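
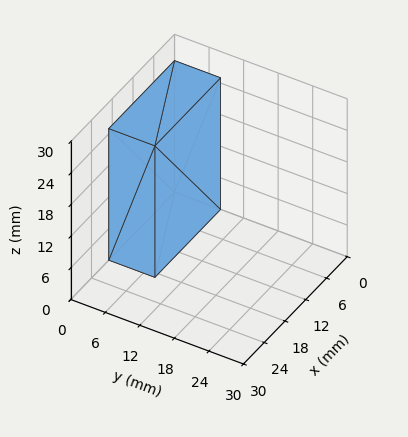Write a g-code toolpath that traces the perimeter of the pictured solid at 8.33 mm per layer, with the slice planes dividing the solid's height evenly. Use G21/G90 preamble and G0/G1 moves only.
Reading the render: the shape is a rectangular box, roughly 19 × 8 mm footprint and 25 mm tall (dimensions read to the nearest mm from the axis ticks). For the g-code, the solid's height is divided into equal slices at the stated Δz and each level perimeter traced with G1 moves after a G0 lift.

; perimeter-only toolpath
G21 ; units = mm
G90 ; absolute positioning
G28 ; home
; layer 1
G0 Z8.33
G0 X0.00 Y0.00
G1 X19.00 Y0.00
G1 X19.00 Y8.00
G1 X0.00 Y8.00
G1 X0.00 Y0.00
; layer 2
G0 Z16.67
G0 X0.00 Y0.00
G1 X19.00 Y0.00
G1 X19.00 Y8.00
G1 X0.00 Y8.00
G1 X0.00 Y0.00
; layer 3
G0 Z25.00
G0 X0.00 Y0.00
G1 X19.00 Y0.00
G1 X19.00 Y8.00
G1 X0.00 Y8.00
G1 X0.00 Y0.00
M2 ; end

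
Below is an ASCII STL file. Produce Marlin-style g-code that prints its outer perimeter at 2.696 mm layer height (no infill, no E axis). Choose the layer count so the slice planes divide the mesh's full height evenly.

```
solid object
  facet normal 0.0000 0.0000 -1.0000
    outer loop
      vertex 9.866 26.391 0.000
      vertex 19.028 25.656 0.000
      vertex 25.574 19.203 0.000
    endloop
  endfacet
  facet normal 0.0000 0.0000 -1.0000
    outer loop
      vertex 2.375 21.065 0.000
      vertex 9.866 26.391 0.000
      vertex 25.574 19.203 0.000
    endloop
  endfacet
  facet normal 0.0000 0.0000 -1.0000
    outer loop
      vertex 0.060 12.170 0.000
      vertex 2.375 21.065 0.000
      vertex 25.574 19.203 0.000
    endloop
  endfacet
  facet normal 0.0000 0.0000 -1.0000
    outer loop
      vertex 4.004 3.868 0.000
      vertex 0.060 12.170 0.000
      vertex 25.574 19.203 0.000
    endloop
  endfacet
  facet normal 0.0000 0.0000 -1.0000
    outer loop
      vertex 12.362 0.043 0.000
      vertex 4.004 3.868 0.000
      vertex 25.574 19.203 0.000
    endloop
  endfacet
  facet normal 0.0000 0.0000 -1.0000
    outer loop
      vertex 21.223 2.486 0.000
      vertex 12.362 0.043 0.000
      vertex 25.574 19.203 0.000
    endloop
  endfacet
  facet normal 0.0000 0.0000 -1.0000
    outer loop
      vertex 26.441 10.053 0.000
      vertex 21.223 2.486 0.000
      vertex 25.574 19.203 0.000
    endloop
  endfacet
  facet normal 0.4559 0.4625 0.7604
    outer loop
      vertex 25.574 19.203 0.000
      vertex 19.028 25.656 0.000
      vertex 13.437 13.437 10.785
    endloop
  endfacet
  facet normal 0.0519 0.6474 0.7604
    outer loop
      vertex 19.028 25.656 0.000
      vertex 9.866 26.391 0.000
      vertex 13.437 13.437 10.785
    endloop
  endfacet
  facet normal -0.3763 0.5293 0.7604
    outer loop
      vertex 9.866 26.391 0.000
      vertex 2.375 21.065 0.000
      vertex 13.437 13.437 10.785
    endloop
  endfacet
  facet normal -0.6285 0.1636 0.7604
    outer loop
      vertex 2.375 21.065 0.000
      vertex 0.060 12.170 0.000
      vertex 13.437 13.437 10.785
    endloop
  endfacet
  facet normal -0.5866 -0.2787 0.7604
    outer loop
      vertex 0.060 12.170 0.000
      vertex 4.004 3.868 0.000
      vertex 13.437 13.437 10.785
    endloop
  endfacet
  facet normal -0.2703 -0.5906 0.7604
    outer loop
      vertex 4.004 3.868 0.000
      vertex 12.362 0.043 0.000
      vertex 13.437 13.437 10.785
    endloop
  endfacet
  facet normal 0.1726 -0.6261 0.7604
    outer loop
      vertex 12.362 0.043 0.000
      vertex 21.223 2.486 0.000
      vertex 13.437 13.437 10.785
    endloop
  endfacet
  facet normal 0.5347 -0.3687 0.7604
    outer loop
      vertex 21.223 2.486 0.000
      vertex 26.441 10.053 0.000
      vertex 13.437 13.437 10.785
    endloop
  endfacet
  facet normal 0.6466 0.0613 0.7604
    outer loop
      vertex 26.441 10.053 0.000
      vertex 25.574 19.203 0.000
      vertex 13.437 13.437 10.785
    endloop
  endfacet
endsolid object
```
; perimeter-only toolpath
G21 ; units = mm
G90 ; absolute positioning
G28 ; home
; layer 1
G0 Z2.696
G0 X22.540 Y17.761
G1 X17.630 Y22.601
G1 X10.759 Y23.152
G1 X5.140 Y19.158
G1 X3.404 Y12.487
G1 X6.362 Y6.260
G1 X12.631 Y3.391
G1 X19.276 Y5.224
G1 X23.190 Y10.899
G1 X22.540 Y17.761
; layer 2
G0 Z5.393
G0 X19.506 Y16.320
G1 X16.232 Y19.546
G1 X11.651 Y19.914
G1 X7.906 Y17.251
G1 X6.748 Y12.803
G1 X8.720 Y8.652
G1 X12.899 Y6.740
G1 X17.330 Y7.962
G1 X19.939 Y11.745
G1 X19.506 Y16.320
; layer 3
G0 Z8.089
G0 X16.471 Y14.878
G1 X14.835 Y16.492
G1 X12.544 Y16.675
G1 X10.672 Y15.344
G1 X10.093 Y13.120
G1 X11.079 Y11.045
G1 X13.168 Y10.089
G1 X15.383 Y10.699
G1 X16.688 Y12.591
G1 X16.471 Y14.878
M2 ; end

The solid is a regular 9-sided pyramid, base circumscribed radius ≈ 13.4 mm, apex at z ≈ 10.8 mm. Slicing at Δz = 2.696 mm — 4 equal slices spanning the solid's height, so layer i sits at z = i·h/4 — gives 3 non-empty perimeters. Each is a 9-segment closed polygon; G0 lifts to the layer z and rapids to the start vertex, then G1 traces the edges. The cross-section shrinks linearly with z (the slice at the apex is degenerate and omitted).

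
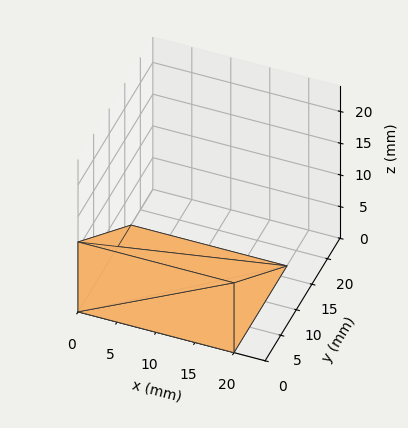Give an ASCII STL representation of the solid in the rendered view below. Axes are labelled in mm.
Reading the render: the shape is a wedge (ramp): 20 × 17 mm base, rising to 11 mm along the y=0 edge and sloping linearly to z=0 at y=17 (dimensions read to the nearest mm from the axis ticks). For the STL, each face is triangulated and given an outward normal.

solid part
  facet normal 0.0000 0.0000 -1.0000
    outer loop
      vertex 20.00 17.00 0.00
      vertex 20.00 0.00 0.00
      vertex 0.00 0.00 0.00
    endloop
  endfacet
  facet normal 0.0000 0.0000 -1.0000
    outer loop
      vertex 0.00 17.00 0.00
      vertex 20.00 17.00 0.00
      vertex 0.00 0.00 0.00
    endloop
  endfacet
  facet normal 0.0000 -1.0000 0.0000
    outer loop
      vertex 0.00 0.00 0.00
      vertex 20.00 0.00 0.00
      vertex 20.00 0.00 11.00
    endloop
  endfacet
  facet normal 0.0000 -1.0000 0.0000
    outer loop
      vertex 0.00 0.00 0.00
      vertex 20.00 0.00 11.00
      vertex 0.00 0.00 11.00
    endloop
  endfacet
  facet normal 0.0000 0.5433 0.8396
    outer loop
      vertex 0.00 0.00 11.00
      vertex 20.00 0.00 11.00
      vertex 20.00 17.00 0.00
    endloop
  endfacet
  facet normal 0.0000 0.5433 0.8396
    outer loop
      vertex 0.00 0.00 11.00
      vertex 20.00 17.00 0.00
      vertex 0.00 17.00 0.00
    endloop
  endfacet
  facet normal -1.0000 0.0000 0.0000
    outer loop
      vertex 0.00 0.00 11.00
      vertex 0.00 17.00 0.00
      vertex 0.00 0.00 0.00
    endloop
  endfacet
  facet normal 1.0000 0.0000 0.0000
    outer loop
      vertex 20.00 0.00 0.00
      vertex 20.00 17.00 0.00
      vertex 20.00 0.00 11.00
    endloop
  endfacet
endsolid part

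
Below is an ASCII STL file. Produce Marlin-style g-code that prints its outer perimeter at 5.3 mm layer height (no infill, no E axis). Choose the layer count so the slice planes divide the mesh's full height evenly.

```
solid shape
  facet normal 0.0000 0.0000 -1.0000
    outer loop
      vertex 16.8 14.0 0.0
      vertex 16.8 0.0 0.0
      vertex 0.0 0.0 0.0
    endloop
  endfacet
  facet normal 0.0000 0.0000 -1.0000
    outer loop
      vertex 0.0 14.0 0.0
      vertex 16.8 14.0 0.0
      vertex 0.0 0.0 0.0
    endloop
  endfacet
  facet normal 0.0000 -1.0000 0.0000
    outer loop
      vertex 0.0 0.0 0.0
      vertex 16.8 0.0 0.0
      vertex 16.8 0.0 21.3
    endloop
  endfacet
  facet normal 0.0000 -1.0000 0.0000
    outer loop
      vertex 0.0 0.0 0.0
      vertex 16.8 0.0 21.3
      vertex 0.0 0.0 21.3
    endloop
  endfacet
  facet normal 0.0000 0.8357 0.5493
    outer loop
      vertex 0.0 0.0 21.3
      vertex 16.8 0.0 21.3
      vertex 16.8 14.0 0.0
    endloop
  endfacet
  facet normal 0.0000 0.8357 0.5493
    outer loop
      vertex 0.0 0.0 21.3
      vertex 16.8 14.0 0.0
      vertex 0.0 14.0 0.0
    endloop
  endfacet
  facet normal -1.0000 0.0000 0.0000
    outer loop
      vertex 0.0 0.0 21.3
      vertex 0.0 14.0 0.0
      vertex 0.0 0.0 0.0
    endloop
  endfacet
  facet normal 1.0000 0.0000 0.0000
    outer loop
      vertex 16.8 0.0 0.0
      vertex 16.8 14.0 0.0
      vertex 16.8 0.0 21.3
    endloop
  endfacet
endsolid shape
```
; perimeter-only toolpath
G21 ; units = mm
G90 ; absolute positioning
G28 ; home
; layer 1
G0 Z5.3
G0 X0.0 Y0.0
G1 X16.8 Y0.0
G1 X16.8 Y10.5
G1 X0.0 Y10.5
G1 X0.0 Y0.0
; layer 2
G0 Z10.7
G0 X0.0 Y0.0
G1 X16.8 Y0.0
G1 X16.8 Y7.0
G1 X0.0 Y7.0
G1 X0.0 Y0.0
; layer 3
G0 Z16.0
G0 X0.0 Y0.0
G1 X16.8 Y0.0
G1 X16.8 Y3.5
G1 X0.0 Y3.5
G1 X0.0 Y0.0
M2 ; end

The solid is a wedge (ramp): 16.8 × 14 mm base, rising to 21.3 mm along the y=0 edge and sloping linearly to z=0 at y=14. Slicing at Δz = 5.3 mm — 4 equal slices spanning the solid's height, so layer i sits at z = i·h/4 — gives 3 non-empty perimeters. Each is a 4-segment closed polygon; G0 lifts to the layer z and rapids to the start vertex, then G1 traces the edges. The cross-section shrinks linearly with z (the slice at the apex is degenerate and omitted).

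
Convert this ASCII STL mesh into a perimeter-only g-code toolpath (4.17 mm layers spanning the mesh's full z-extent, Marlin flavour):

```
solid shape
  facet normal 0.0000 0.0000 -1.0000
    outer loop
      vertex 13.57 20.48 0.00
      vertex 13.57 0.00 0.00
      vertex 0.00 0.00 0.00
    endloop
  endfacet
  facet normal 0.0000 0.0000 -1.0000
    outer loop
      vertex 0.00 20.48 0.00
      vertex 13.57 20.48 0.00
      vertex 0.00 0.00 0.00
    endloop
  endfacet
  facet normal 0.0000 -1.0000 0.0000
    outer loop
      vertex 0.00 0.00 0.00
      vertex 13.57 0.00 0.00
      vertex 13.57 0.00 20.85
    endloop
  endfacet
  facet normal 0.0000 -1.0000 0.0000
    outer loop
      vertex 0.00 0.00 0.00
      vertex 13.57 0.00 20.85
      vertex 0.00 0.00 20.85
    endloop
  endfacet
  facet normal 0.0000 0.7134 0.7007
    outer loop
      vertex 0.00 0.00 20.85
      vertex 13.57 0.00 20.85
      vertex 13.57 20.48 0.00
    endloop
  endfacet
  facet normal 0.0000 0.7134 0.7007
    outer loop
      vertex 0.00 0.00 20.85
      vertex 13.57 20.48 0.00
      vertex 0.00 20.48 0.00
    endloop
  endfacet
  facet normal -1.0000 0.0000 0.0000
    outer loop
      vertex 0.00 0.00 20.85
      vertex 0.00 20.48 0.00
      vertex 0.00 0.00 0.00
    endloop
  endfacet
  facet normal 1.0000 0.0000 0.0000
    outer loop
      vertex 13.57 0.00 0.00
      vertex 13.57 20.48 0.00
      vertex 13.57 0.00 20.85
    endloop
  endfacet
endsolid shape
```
; perimeter-only toolpath
G21 ; units = mm
G90 ; absolute positioning
G28 ; home
; layer 1
G0 Z4.17
G0 X0.00 Y0.00
G1 X13.57 Y0.00
G1 X13.57 Y16.38
G1 X0.00 Y16.38
G1 X0.00 Y0.00
; layer 2
G0 Z8.34
G0 X0.00 Y0.00
G1 X13.57 Y0.00
G1 X13.57 Y12.29
G1 X0.00 Y12.29
G1 X0.00 Y0.00
; layer 3
G0 Z12.51
G0 X0.00 Y0.00
G1 X13.57 Y0.00
G1 X13.57 Y8.19
G1 X0.00 Y8.19
G1 X0.00 Y0.00
; layer 4
G0 Z16.68
G0 X0.00 Y0.00
G1 X13.57 Y0.00
G1 X13.57 Y4.10
G1 X0.00 Y4.10
G1 X0.00 Y0.00
M2 ; end

The solid is a wedge (ramp): 13.6 × 20.5 mm base, rising to 20.9 mm along the y=0 edge and sloping linearly to z=0 at y=20.5. Slicing at Δz = 4.17 mm — 5 equal slices spanning the solid's height, so layer i sits at z = i·h/5 — gives 4 non-empty perimeters. Each is a 4-segment closed polygon; G0 lifts to the layer z and rapids to the start vertex, then G1 traces the edges. The cross-section shrinks linearly with z (the slice at the apex is degenerate and omitted).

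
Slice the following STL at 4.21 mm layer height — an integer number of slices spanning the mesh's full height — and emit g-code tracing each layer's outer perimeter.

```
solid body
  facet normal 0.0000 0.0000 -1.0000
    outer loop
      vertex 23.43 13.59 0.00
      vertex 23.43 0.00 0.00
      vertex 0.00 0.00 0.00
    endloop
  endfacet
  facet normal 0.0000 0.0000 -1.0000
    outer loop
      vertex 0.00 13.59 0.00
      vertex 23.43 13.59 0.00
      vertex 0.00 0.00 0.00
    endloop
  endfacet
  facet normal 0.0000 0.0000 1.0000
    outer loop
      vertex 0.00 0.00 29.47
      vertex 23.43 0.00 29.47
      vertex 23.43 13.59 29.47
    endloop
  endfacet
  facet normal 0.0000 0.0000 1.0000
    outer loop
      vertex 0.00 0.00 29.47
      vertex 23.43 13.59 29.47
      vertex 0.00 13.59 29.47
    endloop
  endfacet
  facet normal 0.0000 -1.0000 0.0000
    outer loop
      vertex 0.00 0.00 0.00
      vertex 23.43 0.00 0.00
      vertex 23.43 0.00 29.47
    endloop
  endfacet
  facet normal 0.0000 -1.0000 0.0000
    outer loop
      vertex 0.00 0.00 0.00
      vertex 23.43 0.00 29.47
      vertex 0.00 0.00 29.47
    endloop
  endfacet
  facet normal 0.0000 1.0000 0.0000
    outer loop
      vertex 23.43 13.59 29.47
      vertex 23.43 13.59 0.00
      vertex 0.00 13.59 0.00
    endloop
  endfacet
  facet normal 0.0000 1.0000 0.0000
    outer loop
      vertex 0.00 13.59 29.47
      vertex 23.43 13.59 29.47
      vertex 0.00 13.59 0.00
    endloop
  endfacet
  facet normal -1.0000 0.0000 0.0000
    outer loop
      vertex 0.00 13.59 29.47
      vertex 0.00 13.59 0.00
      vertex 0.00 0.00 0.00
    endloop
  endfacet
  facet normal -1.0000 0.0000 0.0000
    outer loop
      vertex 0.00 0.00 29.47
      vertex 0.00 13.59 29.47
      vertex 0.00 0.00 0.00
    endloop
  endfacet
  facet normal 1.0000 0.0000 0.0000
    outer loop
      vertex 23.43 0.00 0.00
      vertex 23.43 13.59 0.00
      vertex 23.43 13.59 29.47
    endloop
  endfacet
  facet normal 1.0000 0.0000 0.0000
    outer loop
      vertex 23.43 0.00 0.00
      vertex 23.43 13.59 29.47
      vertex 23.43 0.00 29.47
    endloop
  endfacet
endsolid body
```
; perimeter-only toolpath
G21 ; units = mm
G90 ; absolute positioning
G28 ; home
; layer 1
G0 Z4.21
G0 X0.00 Y0.00
G1 X23.43 Y0.00
G1 X23.43 Y13.59
G1 X0.00 Y13.59
G1 X0.00 Y0.00
; layer 2
G0 Z8.42
G0 X0.00 Y0.00
G1 X23.43 Y0.00
G1 X23.43 Y13.59
G1 X0.00 Y13.59
G1 X0.00 Y0.00
; layer 3
G0 Z12.63
G0 X0.00 Y0.00
G1 X23.43 Y0.00
G1 X23.43 Y13.59
G1 X0.00 Y13.59
G1 X0.00 Y0.00
; layer 4
G0 Z16.84
G0 X0.00 Y0.00
G1 X23.43 Y0.00
G1 X23.43 Y13.59
G1 X0.00 Y13.59
G1 X0.00 Y0.00
; layer 5
G0 Z21.05
G0 X0.00 Y0.00
G1 X23.43 Y0.00
G1 X23.43 Y13.59
G1 X0.00 Y13.59
G1 X0.00 Y0.00
; layer 6
G0 Z25.26
G0 X0.00 Y0.00
G1 X23.43 Y0.00
G1 X23.43 Y13.59
G1 X0.00 Y13.59
G1 X0.00 Y0.00
; layer 7
G0 Z29.47
G0 X0.00 Y0.00
G1 X23.43 Y0.00
G1 X23.43 Y13.59
G1 X0.00 Y13.59
G1 X0.00 Y0.00
M2 ; end

The solid is a rectangular box, roughly 23.4 × 13.6 mm footprint and 29.5 mm tall. Slicing at Δz = 4.21 mm — 7 equal slices spanning the solid's height, so layer i sits at z = i·h/7 — gives 7 non-empty perimeters. Each is a 4-segment closed polygon; G0 lifts to the layer z and rapids to the start vertex, then G1 traces the edges.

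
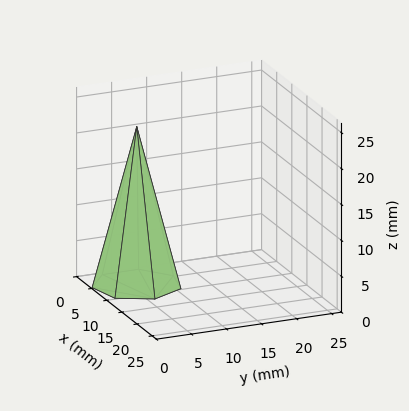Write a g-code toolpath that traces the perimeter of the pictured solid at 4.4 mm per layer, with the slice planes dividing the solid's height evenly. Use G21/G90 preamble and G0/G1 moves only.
Reading the render: the shape is a regular 7-sided pyramid, base circumscribed radius ≈ 6 mm, apex at z ≈ 22 mm (dimensions read to the nearest mm from the axis ticks). For the g-code, the solid's height is divided into equal slices at the stated Δz and each level perimeter traced with G1 moves after a G0 lift.

; perimeter-only toolpath
G21 ; units = mm
G90 ; absolute positioning
G28 ; home
; layer 1
G0 Z4.4
G0 X10.8 Y6.0
G1 X9.0 Y9.8
G1 X5.0 Y10.6
G1 X1.7 Y8.1
G1 X1.7 Y3.9
G1 X5.0 Y1.4
G1 X9.0 Y2.2
G1 X10.8 Y6.0
; layer 2
G0 Z8.8
G0 X9.6 Y6.0
G1 X8.2 Y8.8
G1 X5.2 Y9.5
G1 X2.8 Y7.6
G1 X2.8 Y4.4
G1 X5.2 Y2.5
G1 X8.2 Y3.2
G1 X9.6 Y6.0
; layer 3
G0 Z13.2
G0 X8.4 Y6.0
G1 X7.5 Y7.9
G1 X5.5 Y8.3
G1 X3.8 Y7.0
G1 X3.8 Y5.0
G1 X5.5 Y3.7
G1 X7.5 Y4.1
G1 X8.4 Y6.0
; layer 4
G0 Z17.6
G0 X7.2 Y6.0
G1 X6.7 Y6.9
G1 X5.7 Y7.2
G1 X4.9 Y6.5
G1 X4.9 Y5.5
G1 X5.7 Y4.8
G1 X6.7 Y5.1
G1 X7.2 Y6.0
M2 ; end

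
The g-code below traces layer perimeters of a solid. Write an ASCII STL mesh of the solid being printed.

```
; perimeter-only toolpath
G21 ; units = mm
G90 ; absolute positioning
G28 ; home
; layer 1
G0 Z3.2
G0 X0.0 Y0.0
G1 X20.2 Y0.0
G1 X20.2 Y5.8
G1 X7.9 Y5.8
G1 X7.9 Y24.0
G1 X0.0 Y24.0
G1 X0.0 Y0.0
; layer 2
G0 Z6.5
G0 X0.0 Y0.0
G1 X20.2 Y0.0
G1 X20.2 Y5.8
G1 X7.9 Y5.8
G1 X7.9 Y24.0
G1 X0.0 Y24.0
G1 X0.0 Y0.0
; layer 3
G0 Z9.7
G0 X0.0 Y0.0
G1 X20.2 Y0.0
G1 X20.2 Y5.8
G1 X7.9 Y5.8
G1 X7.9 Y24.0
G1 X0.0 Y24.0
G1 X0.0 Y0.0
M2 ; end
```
solid part
  facet normal 0.0000 0.0000 -1.0000
    outer loop
      vertex 20.2 5.8 0.0
      vertex 20.2 0.0 0.0
      vertex 0.0 0.0 0.0
    endloop
  endfacet
  facet normal 0.0000 0.0000 -1.0000
    outer loop
      vertex 7.9 5.8 0.0
      vertex 20.2 5.8 0.0
      vertex 0.0 0.0 0.0
    endloop
  endfacet
  facet normal 0.0000 0.0000 -1.0000
    outer loop
      vertex 7.9 24.0 0.0
      vertex 7.9 5.8 0.0
      vertex 0.0 0.0 0.0
    endloop
  endfacet
  facet normal 0.0000 0.0000 -1.0000
    outer loop
      vertex 0.0 24.0 0.0
      vertex 7.9 24.0 0.0
      vertex 0.0 0.0 0.0
    endloop
  endfacet
  facet normal 0.0000 0.0000 1.0000
    outer loop
      vertex 0.0 0.0 9.7
      vertex 20.2 0.0 9.7
      vertex 20.2 5.8 9.7
    endloop
  endfacet
  facet normal 0.0000 0.0000 1.0000
    outer loop
      vertex 0.0 0.0 9.7
      vertex 20.2 5.8 9.7
      vertex 7.9 5.8 9.7
    endloop
  endfacet
  facet normal 0.0000 0.0000 1.0000
    outer loop
      vertex 0.0 0.0 9.7
      vertex 7.9 5.8 9.7
      vertex 7.9 24.0 9.7
    endloop
  endfacet
  facet normal 0.0000 0.0000 1.0000
    outer loop
      vertex 0.0 0.0 9.7
      vertex 7.9 24.0 9.7
      vertex 0.0 24.0 9.7
    endloop
  endfacet
  facet normal 0.0000 -1.0000 0.0000
    outer loop
      vertex 0.0 0.0 0.0
      vertex 20.2 0.0 0.0
      vertex 20.2 0.0 9.7
    endloop
  endfacet
  facet normal 0.0000 -1.0000 0.0000
    outer loop
      vertex 0.0 0.0 0.0
      vertex 20.2 0.0 9.7
      vertex 0.0 0.0 9.7
    endloop
  endfacet
  facet normal 1.0000 0.0000 0.0000
    outer loop
      vertex 20.2 0.0 0.0
      vertex 20.2 5.8 0.0
      vertex 20.2 5.8 9.7
    endloop
  endfacet
  facet normal 1.0000 0.0000 0.0000
    outer loop
      vertex 20.2 0.0 0.0
      vertex 20.2 5.8 9.7
      vertex 20.2 0.0 9.7
    endloop
  endfacet
  facet normal 0.0000 1.0000 0.0000
    outer loop
      vertex 20.2 5.8 0.0
      vertex 7.9 5.8 0.0
      vertex 7.9 5.8 9.7
    endloop
  endfacet
  facet normal 0.0000 1.0000 0.0000
    outer loop
      vertex 20.2 5.8 0.0
      vertex 7.9 5.8 9.7
      vertex 20.2 5.8 9.7
    endloop
  endfacet
  facet normal 1.0000 0.0000 0.0000
    outer loop
      vertex 7.9 5.8 0.0
      vertex 7.9 24.0 0.0
      vertex 7.9 24.0 9.7
    endloop
  endfacet
  facet normal 1.0000 0.0000 0.0000
    outer loop
      vertex 7.9 5.8 0.0
      vertex 7.9 24.0 9.7
      vertex 7.9 5.8 9.7
    endloop
  endfacet
  facet normal 0.0000 1.0000 0.0000
    outer loop
      vertex 7.9 24.0 0.0
      vertex 0.0 24.0 0.0
      vertex 0.0 24.0 9.7
    endloop
  endfacet
  facet normal 0.0000 1.0000 0.0000
    outer loop
      vertex 7.9 24.0 0.0
      vertex 0.0 24.0 9.7
      vertex 7.9 24.0 9.7
    endloop
  endfacet
  facet normal -1.0000 0.0000 0.0000
    outer loop
      vertex 0.0 24.0 0.0
      vertex 0.0 0.0 0.0
      vertex 0.0 0.0 9.7
    endloop
  endfacet
  facet normal -1.0000 0.0000 0.0000
    outer loop
      vertex 0.0 24.0 0.0
      vertex 0.0 0.0 9.7
      vertex 0.0 24.0 9.7
    endloop
  endfacet
endsolid part

The G0 Z moves step by Δz≈3.2 mm. Every layer's G1 loop is the same polygon, so the solid is a straight extrusion of it from z=0 to z≈9.7. Closing with flat bottom and top caps and triangulating gives 20 facets — an L-shaped prism: outer 20.2 × 24 mm, arm thicknesses ≈ 5.8 mm (horizontal) and 7.9 mm (vertical), extruded 9.7 mm in z.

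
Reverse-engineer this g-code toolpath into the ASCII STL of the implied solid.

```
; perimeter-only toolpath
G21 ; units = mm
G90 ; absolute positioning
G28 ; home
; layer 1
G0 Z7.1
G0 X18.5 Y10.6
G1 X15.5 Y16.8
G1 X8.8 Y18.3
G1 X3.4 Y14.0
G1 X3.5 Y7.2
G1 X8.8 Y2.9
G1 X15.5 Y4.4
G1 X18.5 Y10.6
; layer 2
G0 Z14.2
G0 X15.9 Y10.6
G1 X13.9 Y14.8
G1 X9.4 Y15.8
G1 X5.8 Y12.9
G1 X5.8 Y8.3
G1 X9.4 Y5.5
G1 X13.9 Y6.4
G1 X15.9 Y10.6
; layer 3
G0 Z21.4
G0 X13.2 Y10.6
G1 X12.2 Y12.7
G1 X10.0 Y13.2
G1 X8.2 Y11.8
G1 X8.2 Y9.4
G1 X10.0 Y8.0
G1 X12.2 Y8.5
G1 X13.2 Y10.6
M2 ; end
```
solid part
  facet normal 0.0000 0.0000 -1.0000
    outer loop
      vertex 8.2 20.9 0.0
      vertex 17.2 18.9 0.0
      vertex 21.2 10.6 0.0
    endloop
  endfacet
  facet normal 0.0000 0.0000 -1.0000
    outer loop
      vertex 1.0 15.2 0.0
      vertex 8.2 20.9 0.0
      vertex 21.2 10.6 0.0
    endloop
  endfacet
  facet normal 0.0000 0.0000 -1.0000
    outer loop
      vertex 1.1 6.0 0.0
      vertex 1.0 15.2 0.0
      vertex 21.2 10.6 0.0
    endloop
  endfacet
  facet normal 0.0000 0.0000 -1.0000
    outer loop
      vertex 8.2 0.3 0.0
      vertex 1.1 6.0 0.0
      vertex 21.2 10.6 0.0
    endloop
  endfacet
  facet normal 0.0000 0.0000 -1.0000
    outer loop
      vertex 17.2 2.3 0.0
      vertex 8.2 0.3 0.0
      vertex 21.2 10.6 0.0
    endloop
  endfacet
  facet normal 0.8542 0.4117 0.3177
    outer loop
      vertex 21.2 10.6 0.0
      vertex 17.2 18.9 0.0
      vertex 10.6 10.6 28.5
    endloop
  endfacet
  facet normal 0.2057 0.9258 0.3172
    outer loop
      vertex 17.2 18.9 0.0
      vertex 8.2 20.9 0.0
      vertex 10.6 10.6 28.5
    endloop
  endfacet
  facet normal -0.5884 0.7433 0.3182
    outer loop
      vertex 8.2 20.9 0.0
      vertex 1.0 15.2 0.0
      vertex 10.6 10.6 28.5
    endloop
  endfacet
  facet normal -0.9481 -0.0103 0.3177
    outer loop
      vertex 1.0 15.2 0.0
      vertex 1.1 6.0 0.0
      vertex 10.6 10.6 28.5
    endloop
  endfacet
  facet normal -0.5937 -0.7395 0.3173
    outer loop
      vertex 1.1 6.0 0.0
      vertex 8.2 0.3 0.0
      vertex 10.6 10.6 28.5
    endloop
  endfacet
  facet normal 0.2057 -0.9258 0.3172
    outer loop
      vertex 8.2 0.3 0.0
      vertex 17.2 2.3 0.0
      vertex 10.6 10.6 28.5
    endloop
  endfacet
  facet normal 0.8542 -0.4117 0.3177
    outer loop
      vertex 17.2 2.3 0.0
      vertex 21.2 10.6 0.0
      vertex 10.6 10.6 28.5
    endloop
  endfacet
endsolid part

The G0 Z moves step by Δz≈7.1 mm. The G1 loops shrink linearly with z, so the solid tapers from its base footprint up to z≈28.5. Closing with a flat bottom cap and the tapered top and triangulating gives 12 facets — a regular 7-sided pyramid, base circumscribed radius ≈ 10.6 mm, apex at z ≈ 28.5 mm.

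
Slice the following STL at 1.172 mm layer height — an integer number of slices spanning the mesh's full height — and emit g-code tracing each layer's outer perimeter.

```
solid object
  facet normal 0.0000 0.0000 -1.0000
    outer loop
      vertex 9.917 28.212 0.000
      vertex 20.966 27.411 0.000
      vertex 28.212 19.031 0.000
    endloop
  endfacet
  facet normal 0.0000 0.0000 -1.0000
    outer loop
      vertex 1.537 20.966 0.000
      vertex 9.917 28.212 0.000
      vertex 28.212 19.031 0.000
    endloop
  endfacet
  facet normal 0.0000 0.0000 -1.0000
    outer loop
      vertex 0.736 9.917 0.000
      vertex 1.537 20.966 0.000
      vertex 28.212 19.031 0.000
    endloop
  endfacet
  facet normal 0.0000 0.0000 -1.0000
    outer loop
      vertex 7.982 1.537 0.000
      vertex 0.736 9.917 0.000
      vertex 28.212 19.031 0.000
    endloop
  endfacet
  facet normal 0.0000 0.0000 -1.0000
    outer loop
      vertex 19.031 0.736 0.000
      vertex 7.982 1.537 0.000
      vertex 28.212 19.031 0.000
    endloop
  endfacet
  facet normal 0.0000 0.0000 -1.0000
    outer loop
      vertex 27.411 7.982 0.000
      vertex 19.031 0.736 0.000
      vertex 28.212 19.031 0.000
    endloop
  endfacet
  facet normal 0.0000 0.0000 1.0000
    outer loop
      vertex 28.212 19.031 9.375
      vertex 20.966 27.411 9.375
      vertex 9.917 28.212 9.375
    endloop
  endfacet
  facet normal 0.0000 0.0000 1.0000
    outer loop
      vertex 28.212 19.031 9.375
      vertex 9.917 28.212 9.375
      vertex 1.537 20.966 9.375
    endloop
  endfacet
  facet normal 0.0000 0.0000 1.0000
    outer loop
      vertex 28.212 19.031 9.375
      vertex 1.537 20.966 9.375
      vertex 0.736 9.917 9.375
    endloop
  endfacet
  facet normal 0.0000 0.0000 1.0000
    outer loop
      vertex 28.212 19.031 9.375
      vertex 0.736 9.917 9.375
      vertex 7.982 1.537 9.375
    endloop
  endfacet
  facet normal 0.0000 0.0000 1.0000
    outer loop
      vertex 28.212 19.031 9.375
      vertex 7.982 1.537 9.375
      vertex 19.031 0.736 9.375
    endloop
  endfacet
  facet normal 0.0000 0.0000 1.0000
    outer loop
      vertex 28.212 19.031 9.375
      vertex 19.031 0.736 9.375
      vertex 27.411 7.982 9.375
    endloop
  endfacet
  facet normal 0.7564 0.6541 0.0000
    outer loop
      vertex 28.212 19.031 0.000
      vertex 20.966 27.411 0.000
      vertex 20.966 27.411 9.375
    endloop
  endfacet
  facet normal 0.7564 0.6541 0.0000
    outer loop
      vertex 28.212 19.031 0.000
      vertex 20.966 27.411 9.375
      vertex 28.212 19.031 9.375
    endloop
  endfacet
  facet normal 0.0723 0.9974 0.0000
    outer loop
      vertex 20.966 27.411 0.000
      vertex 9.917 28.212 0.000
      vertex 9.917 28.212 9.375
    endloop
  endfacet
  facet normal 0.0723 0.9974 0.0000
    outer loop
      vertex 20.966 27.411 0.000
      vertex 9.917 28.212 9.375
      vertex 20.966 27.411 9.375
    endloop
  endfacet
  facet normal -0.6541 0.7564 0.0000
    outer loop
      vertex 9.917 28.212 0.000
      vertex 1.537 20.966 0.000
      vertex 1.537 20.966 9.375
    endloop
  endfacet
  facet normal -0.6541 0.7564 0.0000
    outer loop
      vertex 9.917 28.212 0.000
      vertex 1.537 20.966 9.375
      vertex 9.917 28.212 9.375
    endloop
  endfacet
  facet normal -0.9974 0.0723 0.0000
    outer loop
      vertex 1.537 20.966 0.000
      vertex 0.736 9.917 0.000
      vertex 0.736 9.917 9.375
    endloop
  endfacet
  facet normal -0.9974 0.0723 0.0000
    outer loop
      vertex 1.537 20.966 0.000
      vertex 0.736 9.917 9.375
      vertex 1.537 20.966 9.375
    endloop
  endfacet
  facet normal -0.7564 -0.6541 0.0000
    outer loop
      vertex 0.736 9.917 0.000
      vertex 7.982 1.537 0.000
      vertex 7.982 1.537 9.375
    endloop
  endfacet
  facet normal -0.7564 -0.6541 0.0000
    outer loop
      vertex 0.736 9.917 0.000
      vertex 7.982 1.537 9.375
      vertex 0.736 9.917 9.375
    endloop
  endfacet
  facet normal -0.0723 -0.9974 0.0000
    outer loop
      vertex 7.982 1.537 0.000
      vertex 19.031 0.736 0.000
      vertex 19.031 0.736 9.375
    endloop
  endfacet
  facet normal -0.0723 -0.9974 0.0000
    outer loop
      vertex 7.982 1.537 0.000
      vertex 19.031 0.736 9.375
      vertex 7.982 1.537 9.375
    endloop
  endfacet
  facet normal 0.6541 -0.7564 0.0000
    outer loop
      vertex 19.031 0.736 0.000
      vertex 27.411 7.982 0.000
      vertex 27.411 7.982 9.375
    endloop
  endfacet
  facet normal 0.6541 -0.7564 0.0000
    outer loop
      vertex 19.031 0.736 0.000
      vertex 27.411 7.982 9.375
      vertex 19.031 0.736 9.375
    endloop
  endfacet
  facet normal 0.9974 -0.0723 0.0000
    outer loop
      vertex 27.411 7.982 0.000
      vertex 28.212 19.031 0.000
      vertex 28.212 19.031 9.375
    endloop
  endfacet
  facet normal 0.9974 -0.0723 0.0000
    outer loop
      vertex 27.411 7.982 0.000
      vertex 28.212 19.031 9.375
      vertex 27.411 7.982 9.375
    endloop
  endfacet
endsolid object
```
; perimeter-only toolpath
G21 ; units = mm
G90 ; absolute positioning
G28 ; home
; layer 1
G0 Z1.172
G0 X28.212 Y19.031
G1 X20.966 Y27.411
G1 X9.917 Y28.212
G1 X1.537 Y20.966
G1 X0.736 Y9.917
G1 X7.982 Y1.537
G1 X19.031 Y0.736
G1 X27.411 Y7.982
G1 X28.212 Y19.031
; layer 2
G0 Z2.344
G0 X28.212 Y19.031
G1 X20.966 Y27.411
G1 X9.917 Y28.212
G1 X1.537 Y20.966
G1 X0.736 Y9.917
G1 X7.982 Y1.537
G1 X19.031 Y0.736
G1 X27.411 Y7.982
G1 X28.212 Y19.031
; layer 3
G0 Z3.516
G0 X28.212 Y19.031
G1 X20.966 Y27.411
G1 X9.917 Y28.212
G1 X1.537 Y20.966
G1 X0.736 Y9.917
G1 X7.982 Y1.537
G1 X19.031 Y0.736
G1 X27.411 Y7.982
G1 X28.212 Y19.031
; layer 4
G0 Z4.688
G0 X28.212 Y19.031
G1 X20.966 Y27.411
G1 X9.917 Y28.212
G1 X1.537 Y20.966
G1 X0.736 Y9.917
G1 X7.982 Y1.537
G1 X19.031 Y0.736
G1 X27.411 Y7.982
G1 X28.212 Y19.031
; layer 5
G0 Z5.859
G0 X28.212 Y19.031
G1 X20.966 Y27.411
G1 X9.917 Y28.212
G1 X1.537 Y20.966
G1 X0.736 Y9.917
G1 X7.982 Y1.537
G1 X19.031 Y0.736
G1 X27.411 Y7.982
G1 X28.212 Y19.031
; layer 6
G0 Z7.031
G0 X28.212 Y19.031
G1 X20.966 Y27.411
G1 X9.917 Y28.212
G1 X1.537 Y20.966
G1 X0.736 Y9.917
G1 X7.982 Y1.537
G1 X19.031 Y0.736
G1 X27.411 Y7.982
G1 X28.212 Y19.031
; layer 7
G0 Z8.203
G0 X28.212 Y19.031
G1 X20.966 Y27.411
G1 X9.917 Y28.212
G1 X1.537 Y20.966
G1 X0.736 Y9.917
G1 X7.982 Y1.537
G1 X19.031 Y0.736
G1 X27.411 Y7.982
G1 X28.212 Y19.031
; layer 8
G0 Z9.375
G0 X28.212 Y19.031
G1 X20.966 Y27.411
G1 X9.917 Y28.212
G1 X1.537 Y20.966
G1 X0.736 Y9.917
G1 X7.982 Y1.537
G1 X19.031 Y0.736
G1 X27.411 Y7.982
G1 X28.212 Y19.031
M2 ; end

The solid is a regular 8-sided prism (a cylinder approximated with 8 flat sides), circumscribed radius ≈ 14.5 mm, height ≈ 9.38 mm. Slicing at Δz = 1.172 mm — 8 equal slices spanning the solid's height, so layer i sits at z = i·h/8 — gives 8 non-empty perimeters. Each is a 8-segment closed polygon; G0 lifts to the layer z and rapids to the start vertex, then G1 traces the edges.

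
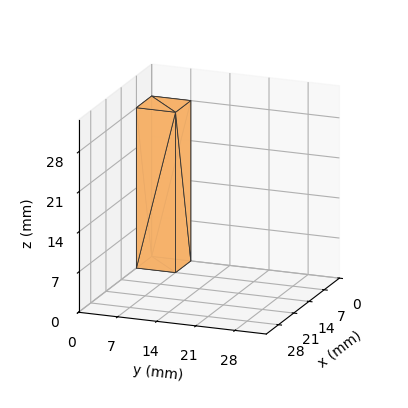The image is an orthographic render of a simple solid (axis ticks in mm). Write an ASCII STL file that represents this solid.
Reading the render: the shape is a rectangular box, roughly 7 × 7 mm footprint and 28 mm tall (dimensions read to the nearest mm from the axis ticks). For the STL, each face is triangulated and given an outward normal.

solid part
  facet normal 0.0000 0.0000 -1.0000
    outer loop
      vertex 7.0 7.0 0.0
      vertex 7.0 0.0 0.0
      vertex 0.0 0.0 0.0
    endloop
  endfacet
  facet normal 0.0000 0.0000 -1.0000
    outer loop
      vertex 0.0 7.0 0.0
      vertex 7.0 7.0 0.0
      vertex 0.0 0.0 0.0
    endloop
  endfacet
  facet normal 0.0000 0.0000 1.0000
    outer loop
      vertex 0.0 0.0 28.0
      vertex 7.0 0.0 28.0
      vertex 7.0 7.0 28.0
    endloop
  endfacet
  facet normal 0.0000 0.0000 1.0000
    outer loop
      vertex 0.0 0.0 28.0
      vertex 7.0 7.0 28.0
      vertex 0.0 7.0 28.0
    endloop
  endfacet
  facet normal 0.0000 -1.0000 0.0000
    outer loop
      vertex 0.0 0.0 0.0
      vertex 7.0 0.0 0.0
      vertex 7.0 0.0 28.0
    endloop
  endfacet
  facet normal 0.0000 -1.0000 0.0000
    outer loop
      vertex 0.0 0.0 0.0
      vertex 7.0 0.0 28.0
      vertex 0.0 0.0 28.0
    endloop
  endfacet
  facet normal 0.0000 1.0000 0.0000
    outer loop
      vertex 7.0 7.0 28.0
      vertex 7.0 7.0 0.0
      vertex 0.0 7.0 0.0
    endloop
  endfacet
  facet normal 0.0000 1.0000 0.0000
    outer loop
      vertex 0.0 7.0 28.0
      vertex 7.0 7.0 28.0
      vertex 0.0 7.0 0.0
    endloop
  endfacet
  facet normal -1.0000 0.0000 0.0000
    outer loop
      vertex 0.0 7.0 28.0
      vertex 0.0 7.0 0.0
      vertex 0.0 0.0 0.0
    endloop
  endfacet
  facet normal -1.0000 0.0000 0.0000
    outer loop
      vertex 0.0 0.0 28.0
      vertex 0.0 7.0 28.0
      vertex 0.0 0.0 0.0
    endloop
  endfacet
  facet normal 1.0000 0.0000 0.0000
    outer loop
      vertex 7.0 0.0 0.0
      vertex 7.0 7.0 0.0
      vertex 7.0 7.0 28.0
    endloop
  endfacet
  facet normal 1.0000 0.0000 0.0000
    outer loop
      vertex 7.0 0.0 0.0
      vertex 7.0 7.0 28.0
      vertex 7.0 0.0 28.0
    endloop
  endfacet
endsolid part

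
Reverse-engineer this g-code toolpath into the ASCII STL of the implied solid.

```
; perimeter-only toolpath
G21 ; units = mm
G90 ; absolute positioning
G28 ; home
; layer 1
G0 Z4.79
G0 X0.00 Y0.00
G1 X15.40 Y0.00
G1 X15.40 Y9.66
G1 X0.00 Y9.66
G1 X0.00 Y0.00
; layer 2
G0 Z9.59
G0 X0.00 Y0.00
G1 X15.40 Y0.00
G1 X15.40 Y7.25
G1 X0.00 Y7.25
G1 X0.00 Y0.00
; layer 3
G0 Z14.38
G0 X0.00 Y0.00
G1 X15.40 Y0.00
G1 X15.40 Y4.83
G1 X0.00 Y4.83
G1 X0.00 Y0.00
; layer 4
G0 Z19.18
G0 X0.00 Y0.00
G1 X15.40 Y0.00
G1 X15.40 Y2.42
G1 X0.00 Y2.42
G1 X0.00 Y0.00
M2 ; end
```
solid part
  facet normal 0.0000 0.0000 -1.0000
    outer loop
      vertex 15.40 12.08 0.00
      vertex 15.40 0.00 0.00
      vertex 0.00 0.00 0.00
    endloop
  endfacet
  facet normal 0.0000 0.0000 -1.0000
    outer loop
      vertex 0.00 12.08 0.00
      vertex 15.40 12.08 0.00
      vertex 0.00 0.00 0.00
    endloop
  endfacet
  facet normal 0.0000 -1.0000 0.0000
    outer loop
      vertex 0.00 0.00 0.00
      vertex 15.40 0.00 0.00
      vertex 15.40 0.00 23.97
    endloop
  endfacet
  facet normal 0.0000 -1.0000 0.0000
    outer loop
      vertex 0.00 0.00 0.00
      vertex 15.40 0.00 23.97
      vertex 0.00 0.00 23.97
    endloop
  endfacet
  facet normal 0.0000 0.8930 0.4500
    outer loop
      vertex 0.00 0.00 23.97
      vertex 15.40 0.00 23.97
      vertex 15.40 12.08 0.00
    endloop
  endfacet
  facet normal 0.0000 0.8930 0.4500
    outer loop
      vertex 0.00 0.00 23.97
      vertex 15.40 12.08 0.00
      vertex 0.00 12.08 0.00
    endloop
  endfacet
  facet normal -1.0000 0.0000 0.0000
    outer loop
      vertex 0.00 0.00 23.97
      vertex 0.00 12.08 0.00
      vertex 0.00 0.00 0.00
    endloop
  endfacet
  facet normal 1.0000 0.0000 0.0000
    outer loop
      vertex 15.40 0.00 0.00
      vertex 15.40 12.08 0.00
      vertex 15.40 0.00 23.97
    endloop
  endfacet
endsolid part

The G0 Z moves step by Δz≈4.79 mm. The G1 loops shrink linearly with z, so the solid tapers from its base footprint up to z≈24. Closing with a flat bottom cap and the tapered top and triangulating gives 8 facets — a wedge (ramp): 15.4 × 12.1 mm base, rising to 24 mm along the y=0 edge and sloping linearly to z=0 at y=12.1.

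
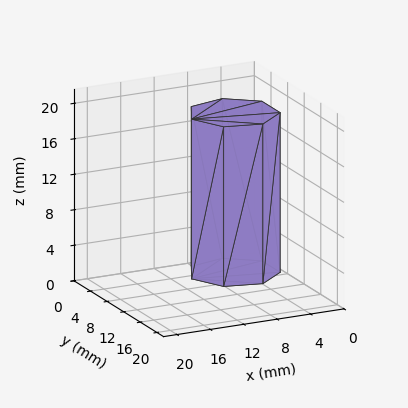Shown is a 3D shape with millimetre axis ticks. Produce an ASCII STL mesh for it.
Reading the render: the shape is a regular 7-sided prism (a cylinder approximated with 7 flat sides), circumscribed radius ≈ 5 mm, height ≈ 18 mm (dimensions read to the nearest mm from the axis ticks). For the STL, each face is triangulated and given an outward normal.

solid part
  facet normal 0.0000 0.0000 -1.0000
    outer loop
      vertex 3.9 9.9 0.0
      vertex 8.1 8.9 0.0
      vertex 10.0 5.0 0.0
    endloop
  endfacet
  facet normal 0.0000 0.0000 -1.0000
    outer loop
      vertex 0.5 7.2 0.0
      vertex 3.9 9.9 0.0
      vertex 10.0 5.0 0.0
    endloop
  endfacet
  facet normal 0.0000 0.0000 -1.0000
    outer loop
      vertex 0.5 2.8 0.0
      vertex 0.5 7.2 0.0
      vertex 10.0 5.0 0.0
    endloop
  endfacet
  facet normal 0.0000 0.0000 -1.0000
    outer loop
      vertex 3.9 0.1 0.0
      vertex 0.5 2.8 0.0
      vertex 10.0 5.0 0.0
    endloop
  endfacet
  facet normal 0.0000 0.0000 -1.0000
    outer loop
      vertex 8.1 1.1 0.0
      vertex 3.9 0.1 0.0
      vertex 10.0 5.0 0.0
    endloop
  endfacet
  facet normal 0.0000 0.0000 1.0000
    outer loop
      vertex 10.0 5.0 18.0
      vertex 8.1 8.9 18.0
      vertex 3.9 9.9 18.0
    endloop
  endfacet
  facet normal 0.0000 0.0000 1.0000
    outer loop
      vertex 10.0 5.0 18.0
      vertex 3.9 9.9 18.0
      vertex 0.5 7.2 18.0
    endloop
  endfacet
  facet normal 0.0000 0.0000 1.0000
    outer loop
      vertex 10.0 5.0 18.0
      vertex 0.5 7.2 18.0
      vertex 0.5 2.8 18.0
    endloop
  endfacet
  facet normal 0.0000 0.0000 1.0000
    outer loop
      vertex 10.0 5.0 18.0
      vertex 0.5 2.8 18.0
      vertex 3.9 0.1 18.0
    endloop
  endfacet
  facet normal 0.0000 0.0000 1.0000
    outer loop
      vertex 10.0 5.0 18.0
      vertex 3.9 0.1 18.0
      vertex 8.1 1.1 18.0
    endloop
  endfacet
  facet normal 0.8990 0.4380 0.0000
    outer loop
      vertex 10.0 5.0 0.0
      vertex 8.1 8.9 0.0
      vertex 8.1 8.9 18.0
    endloop
  endfacet
  facet normal 0.8990 0.4380 0.0000
    outer loop
      vertex 10.0 5.0 0.0
      vertex 8.1 8.9 18.0
      vertex 10.0 5.0 18.0
    endloop
  endfacet
  facet normal 0.2316 0.9728 0.0000
    outer loop
      vertex 8.1 8.9 0.0
      vertex 3.9 9.9 0.0
      vertex 3.9 9.9 18.0
    endloop
  endfacet
  facet normal 0.2316 0.9728 0.0000
    outer loop
      vertex 8.1 8.9 0.0
      vertex 3.9 9.9 18.0
      vertex 8.1 8.9 18.0
    endloop
  endfacet
  facet normal -0.6219 0.7831 0.0000
    outer loop
      vertex 3.9 9.9 0.0
      vertex 0.5 7.2 0.0
      vertex 0.5 7.2 18.0
    endloop
  endfacet
  facet normal -0.6219 0.7831 0.0000
    outer loop
      vertex 3.9 9.9 0.0
      vertex 0.5 7.2 18.0
      vertex 3.9 9.9 18.0
    endloop
  endfacet
  facet normal -1.0000 0.0000 0.0000
    outer loop
      vertex 0.5 7.2 0.0
      vertex 0.5 2.8 0.0
      vertex 0.5 2.8 18.0
    endloop
  endfacet
  facet normal -1.0000 0.0000 0.0000
    outer loop
      vertex 0.5 7.2 0.0
      vertex 0.5 2.8 18.0
      vertex 0.5 7.2 18.0
    endloop
  endfacet
  facet normal -0.6219 -0.7831 0.0000
    outer loop
      vertex 0.5 2.8 0.0
      vertex 3.9 0.1 0.0
      vertex 3.9 0.1 18.0
    endloop
  endfacet
  facet normal -0.6219 -0.7831 0.0000
    outer loop
      vertex 0.5 2.8 0.0
      vertex 3.9 0.1 18.0
      vertex 0.5 2.8 18.0
    endloop
  endfacet
  facet normal 0.2316 -0.9728 0.0000
    outer loop
      vertex 3.9 0.1 0.0
      vertex 8.1 1.1 0.0
      vertex 8.1 1.1 18.0
    endloop
  endfacet
  facet normal 0.2316 -0.9728 0.0000
    outer loop
      vertex 3.9 0.1 0.0
      vertex 8.1 1.1 18.0
      vertex 3.9 0.1 18.0
    endloop
  endfacet
  facet normal 0.8990 -0.4380 0.0000
    outer loop
      vertex 8.1 1.1 0.0
      vertex 10.0 5.0 0.0
      vertex 10.0 5.0 18.0
    endloop
  endfacet
  facet normal 0.8990 -0.4380 0.0000
    outer loop
      vertex 8.1 1.1 0.0
      vertex 10.0 5.0 18.0
      vertex 8.1 1.1 18.0
    endloop
  endfacet
endsolid part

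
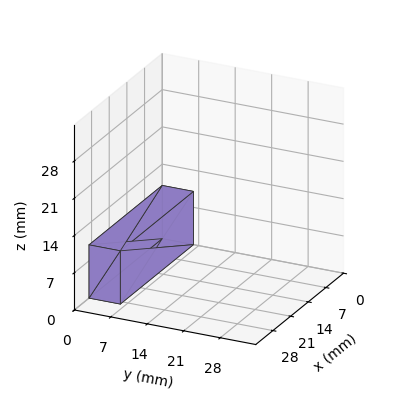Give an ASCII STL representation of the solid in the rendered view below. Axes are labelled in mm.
Reading the render: the shape is a rectangular box, roughly 29 × 6 mm footprint and 10 mm tall (dimensions read to the nearest mm from the axis ticks). For the STL, each face is triangulated and given an outward normal.

solid part
  facet normal 0.0000 0.0000 -1.0000
    outer loop
      vertex 29.0 6.0 0.0
      vertex 29.0 0.0 0.0
      vertex 0.0 0.0 0.0
    endloop
  endfacet
  facet normal 0.0000 0.0000 -1.0000
    outer loop
      vertex 0.0 6.0 0.0
      vertex 29.0 6.0 0.0
      vertex 0.0 0.0 0.0
    endloop
  endfacet
  facet normal 0.0000 0.0000 1.0000
    outer loop
      vertex 0.0 0.0 10.0
      vertex 29.0 0.0 10.0
      vertex 29.0 6.0 10.0
    endloop
  endfacet
  facet normal 0.0000 0.0000 1.0000
    outer loop
      vertex 0.0 0.0 10.0
      vertex 29.0 6.0 10.0
      vertex 0.0 6.0 10.0
    endloop
  endfacet
  facet normal 0.0000 -1.0000 0.0000
    outer loop
      vertex 0.0 0.0 0.0
      vertex 29.0 0.0 0.0
      vertex 29.0 0.0 10.0
    endloop
  endfacet
  facet normal 0.0000 -1.0000 0.0000
    outer loop
      vertex 0.0 0.0 0.0
      vertex 29.0 0.0 10.0
      vertex 0.0 0.0 10.0
    endloop
  endfacet
  facet normal 0.0000 1.0000 0.0000
    outer loop
      vertex 29.0 6.0 10.0
      vertex 29.0 6.0 0.0
      vertex 0.0 6.0 0.0
    endloop
  endfacet
  facet normal 0.0000 1.0000 0.0000
    outer loop
      vertex 0.0 6.0 10.0
      vertex 29.0 6.0 10.0
      vertex 0.0 6.0 0.0
    endloop
  endfacet
  facet normal -1.0000 0.0000 0.0000
    outer loop
      vertex 0.0 6.0 10.0
      vertex 0.0 6.0 0.0
      vertex 0.0 0.0 0.0
    endloop
  endfacet
  facet normal -1.0000 0.0000 0.0000
    outer loop
      vertex 0.0 0.0 10.0
      vertex 0.0 6.0 10.0
      vertex 0.0 0.0 0.0
    endloop
  endfacet
  facet normal 1.0000 0.0000 0.0000
    outer loop
      vertex 29.0 0.0 0.0
      vertex 29.0 6.0 0.0
      vertex 29.0 6.0 10.0
    endloop
  endfacet
  facet normal 1.0000 0.0000 0.0000
    outer loop
      vertex 29.0 0.0 0.0
      vertex 29.0 6.0 10.0
      vertex 29.0 0.0 10.0
    endloop
  endfacet
endsolid part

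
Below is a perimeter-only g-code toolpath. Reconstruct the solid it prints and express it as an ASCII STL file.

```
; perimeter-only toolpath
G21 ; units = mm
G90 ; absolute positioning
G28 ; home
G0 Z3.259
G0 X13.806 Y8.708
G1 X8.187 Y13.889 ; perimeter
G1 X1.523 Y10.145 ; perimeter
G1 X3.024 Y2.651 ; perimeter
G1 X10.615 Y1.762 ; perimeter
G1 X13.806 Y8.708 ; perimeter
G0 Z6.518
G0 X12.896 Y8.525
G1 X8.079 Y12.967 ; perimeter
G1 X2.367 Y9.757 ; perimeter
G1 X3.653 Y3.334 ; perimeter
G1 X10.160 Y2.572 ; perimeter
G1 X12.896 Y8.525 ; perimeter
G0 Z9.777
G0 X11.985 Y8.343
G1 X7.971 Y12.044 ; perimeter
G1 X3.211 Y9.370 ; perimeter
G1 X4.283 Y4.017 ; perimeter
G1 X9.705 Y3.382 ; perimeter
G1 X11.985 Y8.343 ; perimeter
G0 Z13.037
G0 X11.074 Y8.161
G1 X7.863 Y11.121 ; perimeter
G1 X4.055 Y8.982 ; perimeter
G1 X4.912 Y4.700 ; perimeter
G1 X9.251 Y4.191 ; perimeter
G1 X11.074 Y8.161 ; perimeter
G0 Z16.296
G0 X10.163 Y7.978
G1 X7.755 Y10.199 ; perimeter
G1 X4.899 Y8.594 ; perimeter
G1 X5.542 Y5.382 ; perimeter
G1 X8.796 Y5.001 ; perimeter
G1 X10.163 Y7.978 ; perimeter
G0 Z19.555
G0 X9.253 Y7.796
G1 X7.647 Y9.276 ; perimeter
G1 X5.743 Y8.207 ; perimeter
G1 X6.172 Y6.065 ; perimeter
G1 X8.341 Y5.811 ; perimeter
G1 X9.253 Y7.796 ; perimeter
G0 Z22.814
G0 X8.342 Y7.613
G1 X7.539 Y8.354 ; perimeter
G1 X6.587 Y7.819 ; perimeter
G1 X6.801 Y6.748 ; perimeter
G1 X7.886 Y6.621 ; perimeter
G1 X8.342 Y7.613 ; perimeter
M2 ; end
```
solid part
  facet normal 0.0000 0.0000 -1.0000
    outer loop
      vertex 0.679 10.533 0.000
      vertex 8.295 14.812 0.000
      vertex 14.717 8.890 0.000
    endloop
  endfacet
  facet normal 0.0000 0.0000 -1.0000
    outer loop
      vertex 2.394 1.968 0.000
      vertex 0.679 10.533 0.000
      vertex 14.717 8.890 0.000
    endloop
  endfacet
  facet normal 0.0000 0.0000 -1.0000
    outer loop
      vertex 11.070 0.952 0.000
      vertex 2.394 1.968 0.000
      vertex 14.717 8.890 0.000
    endloop
  endfacet
  facet normal 0.6606 0.7163 0.2247
    outer loop
      vertex 14.717 8.890 0.000
      vertex 8.295 14.812 0.000
      vertex 7.431 7.431 26.073
    endloop
  endfacet
  facet normal -0.4773 0.8495 0.2247
    outer loop
      vertex 8.295 14.812 0.000
      vertex 0.679 10.533 0.000
      vertex 7.431 7.431 26.073
    endloop
  endfacet
  facet normal -0.9555 -0.1913 0.2247
    outer loop
      vertex 0.679 10.533 0.000
      vertex 2.394 1.968 0.000
      vertex 7.431 7.431 26.073
    endloop
  endfacet
  facet normal -0.1133 -0.9678 0.2247
    outer loop
      vertex 2.394 1.968 0.000
      vertex 11.070 0.952 0.000
      vertex 7.431 7.431 26.073
    endloop
  endfacet
  facet normal 0.8855 -0.4068 0.2247
    outer loop
      vertex 11.070 0.952 0.000
      vertex 14.717 8.890 0.000
      vertex 7.431 7.431 26.073
    endloop
  endfacet
endsolid part

The G0 Z moves step by Δz≈3.259 mm. The G1 loops shrink linearly with z, so the solid tapers from its base footprint up to z≈26.1. Closing with a flat bottom cap and the tapered top and triangulating gives 8 facets — a regular 5-sided pyramid, base circumscribed radius ≈ 7.43 mm, apex at z ≈ 26.1 mm.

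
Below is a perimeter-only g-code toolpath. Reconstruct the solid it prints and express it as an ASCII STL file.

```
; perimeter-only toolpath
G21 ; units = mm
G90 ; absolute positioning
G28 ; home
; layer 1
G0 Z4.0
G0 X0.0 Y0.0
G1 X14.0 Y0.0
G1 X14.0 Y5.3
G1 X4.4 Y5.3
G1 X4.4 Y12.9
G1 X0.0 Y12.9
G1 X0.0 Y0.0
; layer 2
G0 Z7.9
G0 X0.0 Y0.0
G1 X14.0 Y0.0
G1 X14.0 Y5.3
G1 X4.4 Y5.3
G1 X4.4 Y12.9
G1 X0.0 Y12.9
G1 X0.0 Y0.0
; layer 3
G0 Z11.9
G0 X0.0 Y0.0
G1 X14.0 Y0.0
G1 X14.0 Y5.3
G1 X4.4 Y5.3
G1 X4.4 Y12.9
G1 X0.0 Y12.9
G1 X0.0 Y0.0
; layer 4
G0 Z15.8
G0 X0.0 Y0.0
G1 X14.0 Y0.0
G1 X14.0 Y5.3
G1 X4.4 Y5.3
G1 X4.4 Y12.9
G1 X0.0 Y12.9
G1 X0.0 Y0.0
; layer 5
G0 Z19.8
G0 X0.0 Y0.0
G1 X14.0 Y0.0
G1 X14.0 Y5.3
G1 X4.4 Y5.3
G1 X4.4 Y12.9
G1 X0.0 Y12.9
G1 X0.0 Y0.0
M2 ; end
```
solid part
  facet normal 0.0000 0.0000 -1.0000
    outer loop
      vertex 14.0 5.3 0.0
      vertex 14.0 0.0 0.0
      vertex 0.0 0.0 0.0
    endloop
  endfacet
  facet normal 0.0000 0.0000 -1.0000
    outer loop
      vertex 4.4 5.3 0.0
      vertex 14.0 5.3 0.0
      vertex 0.0 0.0 0.0
    endloop
  endfacet
  facet normal 0.0000 0.0000 -1.0000
    outer loop
      vertex 4.4 12.9 0.0
      vertex 4.4 5.3 0.0
      vertex 0.0 0.0 0.0
    endloop
  endfacet
  facet normal 0.0000 0.0000 -1.0000
    outer loop
      vertex 0.0 12.9 0.0
      vertex 4.4 12.9 0.0
      vertex 0.0 0.0 0.0
    endloop
  endfacet
  facet normal 0.0000 0.0000 1.0000
    outer loop
      vertex 0.0 0.0 19.8
      vertex 14.0 0.0 19.8
      vertex 14.0 5.3 19.8
    endloop
  endfacet
  facet normal 0.0000 0.0000 1.0000
    outer loop
      vertex 0.0 0.0 19.8
      vertex 14.0 5.3 19.8
      vertex 4.4 5.3 19.8
    endloop
  endfacet
  facet normal 0.0000 0.0000 1.0000
    outer loop
      vertex 0.0 0.0 19.8
      vertex 4.4 5.3 19.8
      vertex 4.4 12.9 19.8
    endloop
  endfacet
  facet normal 0.0000 0.0000 1.0000
    outer loop
      vertex 0.0 0.0 19.8
      vertex 4.4 12.9 19.8
      vertex 0.0 12.9 19.8
    endloop
  endfacet
  facet normal 0.0000 -1.0000 0.0000
    outer loop
      vertex 0.0 0.0 0.0
      vertex 14.0 0.0 0.0
      vertex 14.0 0.0 19.8
    endloop
  endfacet
  facet normal 0.0000 -1.0000 0.0000
    outer loop
      vertex 0.0 0.0 0.0
      vertex 14.0 0.0 19.8
      vertex 0.0 0.0 19.8
    endloop
  endfacet
  facet normal 1.0000 0.0000 0.0000
    outer loop
      vertex 14.0 0.0 0.0
      vertex 14.0 5.3 0.0
      vertex 14.0 5.3 19.8
    endloop
  endfacet
  facet normal 1.0000 0.0000 0.0000
    outer loop
      vertex 14.0 0.0 0.0
      vertex 14.0 5.3 19.8
      vertex 14.0 0.0 19.8
    endloop
  endfacet
  facet normal 0.0000 1.0000 0.0000
    outer loop
      vertex 14.0 5.3 0.0
      vertex 4.4 5.3 0.0
      vertex 4.4 5.3 19.8
    endloop
  endfacet
  facet normal 0.0000 1.0000 0.0000
    outer loop
      vertex 14.0 5.3 0.0
      vertex 4.4 5.3 19.8
      vertex 14.0 5.3 19.8
    endloop
  endfacet
  facet normal 1.0000 0.0000 0.0000
    outer loop
      vertex 4.4 5.3 0.0
      vertex 4.4 12.9 0.0
      vertex 4.4 12.9 19.8
    endloop
  endfacet
  facet normal 1.0000 0.0000 0.0000
    outer loop
      vertex 4.4 5.3 0.0
      vertex 4.4 12.9 19.8
      vertex 4.4 5.3 19.8
    endloop
  endfacet
  facet normal 0.0000 1.0000 0.0000
    outer loop
      vertex 4.4 12.9 0.0
      vertex 0.0 12.9 0.0
      vertex 0.0 12.9 19.8
    endloop
  endfacet
  facet normal 0.0000 1.0000 0.0000
    outer loop
      vertex 4.4 12.9 0.0
      vertex 0.0 12.9 19.8
      vertex 4.4 12.9 19.8
    endloop
  endfacet
  facet normal -1.0000 0.0000 0.0000
    outer loop
      vertex 0.0 12.9 0.0
      vertex 0.0 0.0 0.0
      vertex 0.0 0.0 19.8
    endloop
  endfacet
  facet normal -1.0000 0.0000 0.0000
    outer loop
      vertex 0.0 12.9 0.0
      vertex 0.0 0.0 19.8
      vertex 0.0 12.9 19.8
    endloop
  endfacet
endsolid part

The G0 Z moves step by Δz≈4.0 mm. Every layer's G1 loop is the same polygon, so the solid is a straight extrusion of it from z=0 to z≈19.8. Closing with flat bottom and top caps and triangulating gives 20 facets — an L-shaped prism: outer 14 × 12.9 mm, arm thicknesses ≈ 5.3 mm (horizontal) and 4.4 mm (vertical), extruded 19.8 mm in z.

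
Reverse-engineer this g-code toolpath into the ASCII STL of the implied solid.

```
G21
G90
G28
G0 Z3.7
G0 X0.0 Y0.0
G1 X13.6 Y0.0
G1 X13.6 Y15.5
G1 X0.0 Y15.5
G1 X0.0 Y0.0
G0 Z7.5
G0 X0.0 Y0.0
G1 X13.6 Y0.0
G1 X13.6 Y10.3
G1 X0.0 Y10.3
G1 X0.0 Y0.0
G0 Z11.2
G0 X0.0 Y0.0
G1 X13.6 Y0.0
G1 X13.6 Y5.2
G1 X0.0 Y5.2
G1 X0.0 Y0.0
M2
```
solid part
  facet normal 0.0000 0.0000 -1.0000
    outer loop
      vertex 13.6 20.6 0.0
      vertex 13.6 0.0 0.0
      vertex 0.0 0.0 0.0
    endloop
  endfacet
  facet normal 0.0000 0.0000 -1.0000
    outer loop
      vertex 0.0 20.6 0.0
      vertex 13.6 20.6 0.0
      vertex 0.0 0.0 0.0
    endloop
  endfacet
  facet normal 0.0000 -1.0000 0.0000
    outer loop
      vertex 0.0 0.0 0.0
      vertex 13.6 0.0 0.0
      vertex 13.6 0.0 14.9
    endloop
  endfacet
  facet normal 0.0000 -1.0000 0.0000
    outer loop
      vertex 0.0 0.0 0.0
      vertex 13.6 0.0 14.9
      vertex 0.0 0.0 14.9
    endloop
  endfacet
  facet normal 0.0000 0.5861 0.8103
    outer loop
      vertex 0.0 0.0 14.9
      vertex 13.6 0.0 14.9
      vertex 13.6 20.6 0.0
    endloop
  endfacet
  facet normal 0.0000 0.5861 0.8103
    outer loop
      vertex 0.0 0.0 14.9
      vertex 13.6 20.6 0.0
      vertex 0.0 20.6 0.0
    endloop
  endfacet
  facet normal -1.0000 0.0000 0.0000
    outer loop
      vertex 0.0 0.0 14.9
      vertex 0.0 20.6 0.0
      vertex 0.0 0.0 0.0
    endloop
  endfacet
  facet normal 1.0000 0.0000 0.0000
    outer loop
      vertex 13.6 0.0 0.0
      vertex 13.6 20.6 0.0
      vertex 13.6 0.0 14.9
    endloop
  endfacet
endsolid part

The G0 Z moves step by Δz≈3.7 mm. The G1 loops shrink linearly with z, so the solid tapers from its base footprint up to z≈14.9. Closing with a flat bottom cap and the tapered top and triangulating gives 8 facets — a wedge (ramp): 13.6 × 20.6 mm base, rising to 14.9 mm along the y=0 edge and sloping linearly to z=0 at y=20.6.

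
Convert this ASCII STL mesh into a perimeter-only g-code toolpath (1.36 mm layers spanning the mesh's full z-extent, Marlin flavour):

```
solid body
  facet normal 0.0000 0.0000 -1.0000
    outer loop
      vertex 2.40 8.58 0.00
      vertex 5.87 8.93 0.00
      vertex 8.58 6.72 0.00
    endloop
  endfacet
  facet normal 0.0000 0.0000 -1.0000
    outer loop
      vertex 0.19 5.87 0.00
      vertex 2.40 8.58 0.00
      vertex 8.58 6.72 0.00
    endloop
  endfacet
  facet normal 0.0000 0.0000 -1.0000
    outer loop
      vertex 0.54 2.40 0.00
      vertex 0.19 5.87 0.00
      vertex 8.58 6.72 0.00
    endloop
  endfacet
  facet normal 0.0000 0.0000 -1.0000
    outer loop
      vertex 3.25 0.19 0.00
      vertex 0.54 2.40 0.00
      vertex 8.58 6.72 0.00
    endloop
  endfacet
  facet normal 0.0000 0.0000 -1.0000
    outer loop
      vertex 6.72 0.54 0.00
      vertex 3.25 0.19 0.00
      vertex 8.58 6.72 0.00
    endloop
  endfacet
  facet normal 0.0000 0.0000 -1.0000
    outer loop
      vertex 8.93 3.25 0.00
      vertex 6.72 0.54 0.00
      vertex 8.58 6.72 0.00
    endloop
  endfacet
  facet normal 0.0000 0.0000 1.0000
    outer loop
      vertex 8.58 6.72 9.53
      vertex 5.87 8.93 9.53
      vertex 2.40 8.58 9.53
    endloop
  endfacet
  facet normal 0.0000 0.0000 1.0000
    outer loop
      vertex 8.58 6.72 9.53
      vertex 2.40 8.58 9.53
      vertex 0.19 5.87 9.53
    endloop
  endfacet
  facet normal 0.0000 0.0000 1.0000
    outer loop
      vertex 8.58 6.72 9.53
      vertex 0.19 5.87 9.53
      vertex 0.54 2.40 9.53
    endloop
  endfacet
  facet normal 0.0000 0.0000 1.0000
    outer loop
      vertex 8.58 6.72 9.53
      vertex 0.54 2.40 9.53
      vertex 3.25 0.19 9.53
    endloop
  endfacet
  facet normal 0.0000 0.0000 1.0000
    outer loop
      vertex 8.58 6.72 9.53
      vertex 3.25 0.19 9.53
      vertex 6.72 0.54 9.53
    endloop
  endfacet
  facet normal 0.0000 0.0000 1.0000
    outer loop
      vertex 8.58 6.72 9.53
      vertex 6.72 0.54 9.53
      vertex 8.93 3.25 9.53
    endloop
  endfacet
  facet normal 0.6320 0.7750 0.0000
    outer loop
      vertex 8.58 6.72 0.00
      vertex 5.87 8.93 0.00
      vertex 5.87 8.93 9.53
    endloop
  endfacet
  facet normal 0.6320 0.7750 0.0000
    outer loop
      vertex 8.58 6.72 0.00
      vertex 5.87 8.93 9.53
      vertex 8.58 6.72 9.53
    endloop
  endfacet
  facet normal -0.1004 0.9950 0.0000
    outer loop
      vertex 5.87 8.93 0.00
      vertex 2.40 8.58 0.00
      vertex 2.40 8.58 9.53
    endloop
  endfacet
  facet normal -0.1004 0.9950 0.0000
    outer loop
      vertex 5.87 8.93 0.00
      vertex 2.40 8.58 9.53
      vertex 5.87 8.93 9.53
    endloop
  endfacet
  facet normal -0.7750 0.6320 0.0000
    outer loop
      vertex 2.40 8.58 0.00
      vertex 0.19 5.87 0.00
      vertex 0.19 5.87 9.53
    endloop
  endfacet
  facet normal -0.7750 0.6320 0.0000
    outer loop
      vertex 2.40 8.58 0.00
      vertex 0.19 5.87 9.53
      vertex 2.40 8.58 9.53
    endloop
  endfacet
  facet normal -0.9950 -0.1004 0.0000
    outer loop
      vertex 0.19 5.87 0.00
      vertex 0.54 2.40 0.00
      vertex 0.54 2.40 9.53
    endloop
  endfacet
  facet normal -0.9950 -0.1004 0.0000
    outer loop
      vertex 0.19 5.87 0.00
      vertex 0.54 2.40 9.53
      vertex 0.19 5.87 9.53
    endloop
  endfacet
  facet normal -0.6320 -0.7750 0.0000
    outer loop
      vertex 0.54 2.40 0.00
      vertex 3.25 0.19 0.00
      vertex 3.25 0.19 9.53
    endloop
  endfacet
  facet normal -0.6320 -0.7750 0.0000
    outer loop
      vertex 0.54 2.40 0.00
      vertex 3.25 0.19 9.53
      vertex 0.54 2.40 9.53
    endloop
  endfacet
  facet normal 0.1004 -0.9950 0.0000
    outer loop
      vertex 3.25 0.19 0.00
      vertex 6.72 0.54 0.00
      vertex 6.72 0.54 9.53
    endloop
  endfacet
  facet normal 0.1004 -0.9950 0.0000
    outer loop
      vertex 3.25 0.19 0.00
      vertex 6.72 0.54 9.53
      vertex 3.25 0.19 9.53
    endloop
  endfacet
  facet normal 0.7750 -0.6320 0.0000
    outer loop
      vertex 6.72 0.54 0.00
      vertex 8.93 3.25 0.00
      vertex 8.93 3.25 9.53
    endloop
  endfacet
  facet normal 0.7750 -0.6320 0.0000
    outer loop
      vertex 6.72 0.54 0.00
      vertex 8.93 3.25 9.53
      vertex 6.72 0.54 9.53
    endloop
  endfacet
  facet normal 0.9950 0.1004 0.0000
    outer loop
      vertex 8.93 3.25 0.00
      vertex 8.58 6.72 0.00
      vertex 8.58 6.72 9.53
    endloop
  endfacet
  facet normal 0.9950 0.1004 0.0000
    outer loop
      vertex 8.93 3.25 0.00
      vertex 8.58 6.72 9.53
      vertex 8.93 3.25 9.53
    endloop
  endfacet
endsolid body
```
; perimeter-only toolpath
G21 ; units = mm
G90 ; absolute positioning
G28 ; home
; layer 1
G0 Z1.36
G0 X8.58 Y6.72
G1 X5.87 Y8.93
G1 X2.40 Y8.58
G1 X0.19 Y5.87
G1 X0.54 Y2.40
G1 X3.25 Y0.19
G1 X6.72 Y0.54
G1 X8.93 Y3.25
G1 X8.58 Y6.72
; layer 2
G0 Z2.72
G0 X8.58 Y6.72
G1 X5.87 Y8.93
G1 X2.40 Y8.58
G1 X0.19 Y5.87
G1 X0.54 Y2.40
G1 X3.25 Y0.19
G1 X6.72 Y0.54
G1 X8.93 Y3.25
G1 X8.58 Y6.72
; layer 3
G0 Z4.08
G0 X8.58 Y6.72
G1 X5.87 Y8.93
G1 X2.40 Y8.58
G1 X0.19 Y5.87
G1 X0.54 Y2.40
G1 X3.25 Y0.19
G1 X6.72 Y0.54
G1 X8.93 Y3.25
G1 X8.58 Y6.72
; layer 4
G0 Z5.45
G0 X8.58 Y6.72
G1 X5.87 Y8.93
G1 X2.40 Y8.58
G1 X0.19 Y5.87
G1 X0.54 Y2.40
G1 X3.25 Y0.19
G1 X6.72 Y0.54
G1 X8.93 Y3.25
G1 X8.58 Y6.72
; layer 5
G0 Z6.81
G0 X8.58 Y6.72
G1 X5.87 Y8.93
G1 X2.40 Y8.58
G1 X0.19 Y5.87
G1 X0.54 Y2.40
G1 X3.25 Y0.19
G1 X6.72 Y0.54
G1 X8.93 Y3.25
G1 X8.58 Y6.72
; layer 6
G0 Z8.17
G0 X8.58 Y6.72
G1 X5.87 Y8.93
G1 X2.40 Y8.58
G1 X0.19 Y5.87
G1 X0.54 Y2.40
G1 X3.25 Y0.19
G1 X6.72 Y0.54
G1 X8.93 Y3.25
G1 X8.58 Y6.72
; layer 7
G0 Z9.53
G0 X8.58 Y6.72
G1 X5.87 Y8.93
G1 X2.40 Y8.58
G1 X0.19 Y5.87
G1 X0.54 Y2.40
G1 X3.25 Y0.19
G1 X6.72 Y0.54
G1 X8.93 Y3.25
G1 X8.58 Y6.72
M2 ; end

The solid is a regular 8-sided prism (a cylinder approximated with 8 flat sides), circumscribed radius ≈ 4.56 mm, height ≈ 9.53 mm. Slicing at Δz = 1.36 mm — 7 equal slices spanning the solid's height, so layer i sits at z = i·h/7 — gives 7 non-empty perimeters. Each is a 8-segment closed polygon; G0 lifts to the layer z and rapids to the start vertex, then G1 traces the edges.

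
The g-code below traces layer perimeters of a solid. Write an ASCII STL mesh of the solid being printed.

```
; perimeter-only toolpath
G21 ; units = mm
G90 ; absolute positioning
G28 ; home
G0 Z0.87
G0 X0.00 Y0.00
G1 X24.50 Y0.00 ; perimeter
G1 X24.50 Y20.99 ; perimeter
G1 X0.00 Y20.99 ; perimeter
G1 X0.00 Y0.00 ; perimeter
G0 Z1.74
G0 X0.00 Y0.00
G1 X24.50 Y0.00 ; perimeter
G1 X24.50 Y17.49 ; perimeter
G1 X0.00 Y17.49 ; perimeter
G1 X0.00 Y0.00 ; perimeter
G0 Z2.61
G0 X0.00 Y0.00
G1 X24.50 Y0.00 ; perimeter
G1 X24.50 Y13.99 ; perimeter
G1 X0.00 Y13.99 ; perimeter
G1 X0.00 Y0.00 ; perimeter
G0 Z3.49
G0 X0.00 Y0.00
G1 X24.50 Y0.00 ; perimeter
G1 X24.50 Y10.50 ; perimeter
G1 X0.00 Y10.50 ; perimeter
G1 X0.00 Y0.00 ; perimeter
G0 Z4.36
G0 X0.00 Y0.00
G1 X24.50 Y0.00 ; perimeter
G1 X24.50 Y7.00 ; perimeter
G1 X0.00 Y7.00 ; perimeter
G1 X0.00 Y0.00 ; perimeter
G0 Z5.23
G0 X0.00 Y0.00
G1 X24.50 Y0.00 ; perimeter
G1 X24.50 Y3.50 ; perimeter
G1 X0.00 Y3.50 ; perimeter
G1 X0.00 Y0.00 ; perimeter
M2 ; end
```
solid part
  facet normal 0.0000 0.0000 -1.0000
    outer loop
      vertex 24.50 24.49 0.00
      vertex 24.50 0.00 0.00
      vertex 0.00 0.00 0.00
    endloop
  endfacet
  facet normal 0.0000 0.0000 -1.0000
    outer loop
      vertex 0.00 24.49 0.00
      vertex 24.50 24.49 0.00
      vertex 0.00 0.00 0.00
    endloop
  endfacet
  facet normal 0.0000 -1.0000 0.0000
    outer loop
      vertex 0.00 0.00 0.00
      vertex 24.50 0.00 0.00
      vertex 24.50 0.00 6.10
    endloop
  endfacet
  facet normal 0.0000 -1.0000 0.0000
    outer loop
      vertex 0.00 0.00 0.00
      vertex 24.50 0.00 6.10
      vertex 0.00 0.00 6.10
    endloop
  endfacet
  facet normal 0.0000 0.2417 0.9704
    outer loop
      vertex 0.00 0.00 6.10
      vertex 24.50 0.00 6.10
      vertex 24.50 24.49 0.00
    endloop
  endfacet
  facet normal 0.0000 0.2417 0.9704
    outer loop
      vertex 0.00 0.00 6.10
      vertex 24.50 24.49 0.00
      vertex 0.00 24.49 0.00
    endloop
  endfacet
  facet normal -1.0000 0.0000 0.0000
    outer loop
      vertex 0.00 0.00 6.10
      vertex 0.00 24.49 0.00
      vertex 0.00 0.00 0.00
    endloop
  endfacet
  facet normal 1.0000 0.0000 0.0000
    outer loop
      vertex 24.50 0.00 0.00
      vertex 24.50 24.49 0.00
      vertex 24.50 0.00 6.10
    endloop
  endfacet
endsolid part

The G0 Z moves step by Δz≈0.87 mm. The G1 loops shrink linearly with z, so the solid tapers from its base footprint up to z≈6.1. Closing with a flat bottom cap and the tapered top and triangulating gives 8 facets — a wedge (ramp): 24.5 × 24.5 mm base, rising to 6.1 mm along the y=0 edge and sloping linearly to z=0 at y=24.5.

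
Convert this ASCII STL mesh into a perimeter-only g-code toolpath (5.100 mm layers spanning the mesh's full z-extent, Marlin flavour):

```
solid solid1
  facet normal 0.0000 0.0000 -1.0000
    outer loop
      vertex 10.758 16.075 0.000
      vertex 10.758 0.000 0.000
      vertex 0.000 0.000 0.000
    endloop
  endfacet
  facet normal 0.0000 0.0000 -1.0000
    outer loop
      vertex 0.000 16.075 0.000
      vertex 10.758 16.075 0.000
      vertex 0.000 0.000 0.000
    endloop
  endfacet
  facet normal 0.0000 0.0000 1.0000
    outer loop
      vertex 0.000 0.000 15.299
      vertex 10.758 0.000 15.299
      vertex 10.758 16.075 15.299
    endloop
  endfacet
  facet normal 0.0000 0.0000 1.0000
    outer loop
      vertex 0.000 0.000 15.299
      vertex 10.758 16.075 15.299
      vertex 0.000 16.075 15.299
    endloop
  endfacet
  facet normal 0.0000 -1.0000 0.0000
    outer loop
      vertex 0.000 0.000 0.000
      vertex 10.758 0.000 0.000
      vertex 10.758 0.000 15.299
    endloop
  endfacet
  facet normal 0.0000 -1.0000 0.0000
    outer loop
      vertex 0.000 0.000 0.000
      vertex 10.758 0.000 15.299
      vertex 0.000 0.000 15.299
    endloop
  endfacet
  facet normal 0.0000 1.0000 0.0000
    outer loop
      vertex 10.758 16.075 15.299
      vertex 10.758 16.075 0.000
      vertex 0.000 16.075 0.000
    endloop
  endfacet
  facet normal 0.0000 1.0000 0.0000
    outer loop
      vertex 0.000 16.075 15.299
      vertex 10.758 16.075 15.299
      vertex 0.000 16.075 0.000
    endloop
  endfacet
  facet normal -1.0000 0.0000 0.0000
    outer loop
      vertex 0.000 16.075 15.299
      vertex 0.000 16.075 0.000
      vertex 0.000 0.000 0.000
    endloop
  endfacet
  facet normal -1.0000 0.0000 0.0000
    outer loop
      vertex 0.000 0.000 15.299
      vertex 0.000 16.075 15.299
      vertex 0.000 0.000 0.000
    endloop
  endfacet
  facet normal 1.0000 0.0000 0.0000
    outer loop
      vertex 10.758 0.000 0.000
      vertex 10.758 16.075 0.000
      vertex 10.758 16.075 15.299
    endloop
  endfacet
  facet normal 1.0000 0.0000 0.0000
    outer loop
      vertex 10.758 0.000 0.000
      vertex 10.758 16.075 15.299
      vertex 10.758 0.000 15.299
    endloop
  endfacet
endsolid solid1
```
; perimeter-only toolpath
G21 ; units = mm
G90 ; absolute positioning
G28 ; home
; layer 1
G0 Z5.100
G0 X0.000 Y0.000
G1 X10.758 Y0.000
G1 X10.758 Y16.075
G1 X0.000 Y16.075
G1 X0.000 Y0.000
; layer 2
G0 Z10.199
G0 X0.000 Y0.000
G1 X10.758 Y0.000
G1 X10.758 Y16.075
G1 X0.000 Y16.075
G1 X0.000 Y0.000
; layer 3
G0 Z15.299
G0 X0.000 Y0.000
G1 X10.758 Y0.000
G1 X10.758 Y16.075
G1 X0.000 Y16.075
G1 X0.000 Y0.000
M2 ; end

The solid is a rectangular box, roughly 10.8 × 16.1 mm footprint and 15.3 mm tall. Slicing at Δz = 5.100 mm — 3 equal slices spanning the solid's height, so layer i sits at z = i·h/3 — gives 3 non-empty perimeters. Each is a 4-segment closed polygon; G0 lifts to the layer z and rapids to the start vertex, then G1 traces the edges.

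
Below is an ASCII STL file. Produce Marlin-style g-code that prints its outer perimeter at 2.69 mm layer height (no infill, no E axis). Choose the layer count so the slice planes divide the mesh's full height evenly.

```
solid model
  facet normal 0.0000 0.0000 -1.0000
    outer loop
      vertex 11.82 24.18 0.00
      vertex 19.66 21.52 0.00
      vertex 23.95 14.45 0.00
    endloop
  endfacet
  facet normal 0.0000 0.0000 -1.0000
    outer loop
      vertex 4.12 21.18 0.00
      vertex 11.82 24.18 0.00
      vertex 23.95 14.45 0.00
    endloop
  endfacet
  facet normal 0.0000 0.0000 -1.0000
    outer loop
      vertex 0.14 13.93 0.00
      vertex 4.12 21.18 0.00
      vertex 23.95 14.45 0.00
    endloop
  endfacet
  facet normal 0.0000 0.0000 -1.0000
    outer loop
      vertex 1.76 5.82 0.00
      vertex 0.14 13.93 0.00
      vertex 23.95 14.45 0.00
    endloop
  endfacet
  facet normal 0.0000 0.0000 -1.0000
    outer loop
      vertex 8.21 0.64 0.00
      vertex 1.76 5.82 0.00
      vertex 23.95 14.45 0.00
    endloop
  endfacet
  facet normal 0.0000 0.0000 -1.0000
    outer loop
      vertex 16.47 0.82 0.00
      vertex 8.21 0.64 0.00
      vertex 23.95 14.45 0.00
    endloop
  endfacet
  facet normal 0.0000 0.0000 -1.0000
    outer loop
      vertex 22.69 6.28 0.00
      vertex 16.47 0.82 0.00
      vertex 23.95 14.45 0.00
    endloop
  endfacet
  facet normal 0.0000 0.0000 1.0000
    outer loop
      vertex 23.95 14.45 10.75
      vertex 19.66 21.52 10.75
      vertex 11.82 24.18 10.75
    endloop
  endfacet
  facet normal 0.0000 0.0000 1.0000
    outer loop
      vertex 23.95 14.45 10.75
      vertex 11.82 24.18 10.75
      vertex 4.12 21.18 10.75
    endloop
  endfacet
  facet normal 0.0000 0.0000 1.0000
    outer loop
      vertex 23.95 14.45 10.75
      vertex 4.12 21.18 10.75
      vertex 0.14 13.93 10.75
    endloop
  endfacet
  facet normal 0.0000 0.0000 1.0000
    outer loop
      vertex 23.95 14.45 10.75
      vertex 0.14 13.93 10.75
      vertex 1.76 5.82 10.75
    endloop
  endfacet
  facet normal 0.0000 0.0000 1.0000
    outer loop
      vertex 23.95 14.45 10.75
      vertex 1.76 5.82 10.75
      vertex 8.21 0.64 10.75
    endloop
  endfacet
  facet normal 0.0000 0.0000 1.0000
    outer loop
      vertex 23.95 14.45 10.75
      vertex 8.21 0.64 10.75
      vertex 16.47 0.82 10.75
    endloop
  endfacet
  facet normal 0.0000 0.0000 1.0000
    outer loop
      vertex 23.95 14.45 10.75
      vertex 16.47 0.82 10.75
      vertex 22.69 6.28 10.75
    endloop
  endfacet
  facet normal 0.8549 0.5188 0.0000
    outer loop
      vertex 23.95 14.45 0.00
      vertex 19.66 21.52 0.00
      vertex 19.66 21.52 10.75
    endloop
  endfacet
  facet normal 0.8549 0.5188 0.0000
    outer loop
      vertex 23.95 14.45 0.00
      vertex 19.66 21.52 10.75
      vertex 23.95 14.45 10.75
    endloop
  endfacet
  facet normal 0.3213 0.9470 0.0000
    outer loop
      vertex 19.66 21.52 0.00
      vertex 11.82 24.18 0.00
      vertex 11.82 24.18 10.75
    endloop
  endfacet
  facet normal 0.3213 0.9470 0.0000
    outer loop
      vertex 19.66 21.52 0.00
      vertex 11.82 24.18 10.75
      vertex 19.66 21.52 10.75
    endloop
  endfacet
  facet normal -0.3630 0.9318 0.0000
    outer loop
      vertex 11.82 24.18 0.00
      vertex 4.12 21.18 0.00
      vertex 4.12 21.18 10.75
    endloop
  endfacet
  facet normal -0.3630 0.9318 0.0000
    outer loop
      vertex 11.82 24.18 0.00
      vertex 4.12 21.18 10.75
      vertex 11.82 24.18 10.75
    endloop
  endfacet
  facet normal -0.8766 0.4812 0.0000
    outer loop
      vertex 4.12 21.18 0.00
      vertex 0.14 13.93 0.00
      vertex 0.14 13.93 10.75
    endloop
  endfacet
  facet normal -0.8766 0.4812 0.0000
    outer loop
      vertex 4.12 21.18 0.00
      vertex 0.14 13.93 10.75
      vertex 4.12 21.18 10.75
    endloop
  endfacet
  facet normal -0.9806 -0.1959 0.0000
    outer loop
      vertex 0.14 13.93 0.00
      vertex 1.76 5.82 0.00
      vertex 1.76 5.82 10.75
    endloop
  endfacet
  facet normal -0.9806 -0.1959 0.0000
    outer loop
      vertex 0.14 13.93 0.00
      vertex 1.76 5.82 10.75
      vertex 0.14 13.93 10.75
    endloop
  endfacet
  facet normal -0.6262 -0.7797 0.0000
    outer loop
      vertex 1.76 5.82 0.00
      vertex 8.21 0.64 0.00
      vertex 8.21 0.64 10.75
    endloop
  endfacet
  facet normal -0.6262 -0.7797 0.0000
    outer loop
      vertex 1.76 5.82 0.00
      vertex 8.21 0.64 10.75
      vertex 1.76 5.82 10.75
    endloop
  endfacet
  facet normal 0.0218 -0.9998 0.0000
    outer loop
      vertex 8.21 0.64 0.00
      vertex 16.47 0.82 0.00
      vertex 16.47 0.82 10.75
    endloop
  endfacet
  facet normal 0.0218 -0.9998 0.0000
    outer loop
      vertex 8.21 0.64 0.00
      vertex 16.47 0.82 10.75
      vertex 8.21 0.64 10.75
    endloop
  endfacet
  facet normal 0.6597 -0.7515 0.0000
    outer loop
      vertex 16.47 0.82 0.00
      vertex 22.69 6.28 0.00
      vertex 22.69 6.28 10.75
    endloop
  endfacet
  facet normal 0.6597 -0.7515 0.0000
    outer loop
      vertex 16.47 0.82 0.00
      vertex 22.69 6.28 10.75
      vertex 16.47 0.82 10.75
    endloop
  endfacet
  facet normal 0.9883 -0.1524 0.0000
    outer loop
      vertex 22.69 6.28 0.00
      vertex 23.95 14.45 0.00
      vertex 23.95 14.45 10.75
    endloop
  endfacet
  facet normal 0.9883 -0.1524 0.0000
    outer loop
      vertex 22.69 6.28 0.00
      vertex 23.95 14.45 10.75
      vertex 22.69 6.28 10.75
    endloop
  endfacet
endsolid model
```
; perimeter-only toolpath
G21 ; units = mm
G90 ; absolute positioning
G28 ; home
; layer 1
G0 Z2.69
G0 X23.95 Y14.45
G1 X19.66 Y21.52
G1 X11.82 Y24.18
G1 X4.12 Y21.18
G1 X0.14 Y13.93
G1 X1.76 Y5.82
G1 X8.21 Y0.64
G1 X16.47 Y0.82
G1 X22.69 Y6.28
G1 X23.95 Y14.45
; layer 2
G0 Z5.38
G0 X23.95 Y14.45
G1 X19.66 Y21.52
G1 X11.82 Y24.18
G1 X4.12 Y21.18
G1 X0.14 Y13.93
G1 X1.76 Y5.82
G1 X8.21 Y0.64
G1 X16.47 Y0.82
G1 X22.69 Y6.28
G1 X23.95 Y14.45
; layer 3
G0 Z8.06
G0 X23.95 Y14.45
G1 X19.66 Y21.52
G1 X11.82 Y24.18
G1 X4.12 Y21.18
G1 X0.14 Y13.93
G1 X1.76 Y5.82
G1 X8.21 Y0.64
G1 X16.47 Y0.82
G1 X22.69 Y6.28
G1 X23.95 Y14.45
; layer 4
G0 Z10.75
G0 X23.95 Y14.45
G1 X19.66 Y21.52
G1 X11.82 Y24.18
G1 X4.12 Y21.18
G1 X0.14 Y13.93
G1 X1.76 Y5.82
G1 X8.21 Y0.64
G1 X16.47 Y0.82
G1 X22.69 Y6.28
G1 X23.95 Y14.45
M2 ; end

The solid is a regular 9-sided prism (a cylinder approximated with 9 flat sides), circumscribed radius ≈ 12.1 mm, height ≈ 10.8 mm. Slicing at Δz = 2.69 mm — 4 equal slices spanning the solid's height, so layer i sits at z = i·h/4 — gives 4 non-empty perimeters. Each is a 9-segment closed polygon; G0 lifts to the layer z and rapids to the start vertex, then G1 traces the edges.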